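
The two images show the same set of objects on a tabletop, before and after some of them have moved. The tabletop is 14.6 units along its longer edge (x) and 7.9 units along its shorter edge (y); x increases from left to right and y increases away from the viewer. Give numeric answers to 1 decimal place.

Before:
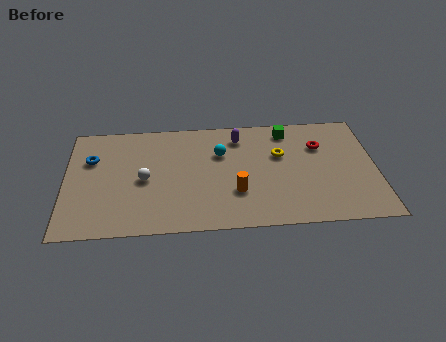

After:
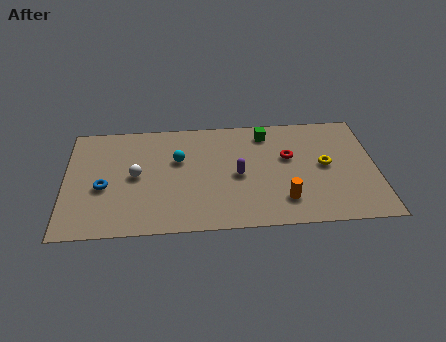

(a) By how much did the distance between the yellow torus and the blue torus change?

+1.5

The distance was about 8.9 in the first image and 10.4 in the second, so they moved 1.5 units further apart.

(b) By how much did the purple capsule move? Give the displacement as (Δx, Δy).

(-0.1, -2.7)

The purple capsule was at about (8.2, 6.4) and moved to about (8.1, 3.7).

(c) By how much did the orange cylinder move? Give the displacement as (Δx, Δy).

(2.2, -0.7)

From the two frames, the orange cylinder sits at roughly (8.0, 2.5) before and (10.2, 1.8) after.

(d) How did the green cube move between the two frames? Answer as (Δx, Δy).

(-1.0, -0.1)

From the two frames, the green cube sits at roughly (10.5, 6.7) before and (9.5, 6.6) after.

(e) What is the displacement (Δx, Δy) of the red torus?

(-1.5, -0.7)

The red torus was at about (12.0, 5.5) and moved to about (10.5, 4.8).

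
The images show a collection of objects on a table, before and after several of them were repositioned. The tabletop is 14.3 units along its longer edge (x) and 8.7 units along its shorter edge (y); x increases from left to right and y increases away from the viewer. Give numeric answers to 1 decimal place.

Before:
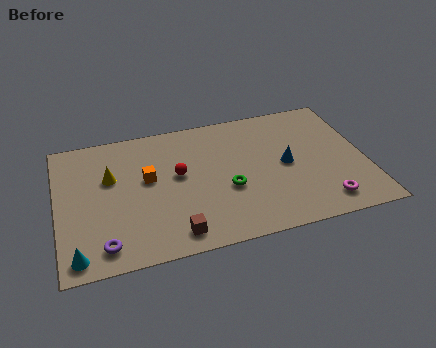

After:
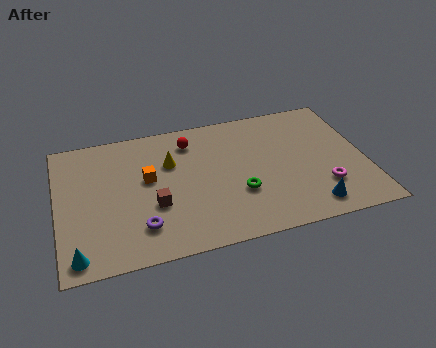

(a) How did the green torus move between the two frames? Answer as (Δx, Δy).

(0.5, -0.4)

The green torus was at about (7.8, 3.4) and moved to about (8.3, 3.0).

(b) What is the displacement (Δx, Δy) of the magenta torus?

(0.1, 1.0)

The magenta torus started near (12.1, 1.4) and ended near (12.2, 2.4).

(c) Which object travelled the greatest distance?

the blue cone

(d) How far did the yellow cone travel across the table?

2.8

From (2.5, 5.5) to (5.3, 5.8), the yellow cone covered √(2.8² + 0.3²) ≈ 2.8 units.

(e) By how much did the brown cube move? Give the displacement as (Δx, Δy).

(-0.8, 2.0)

From the two frames, the brown cube sits at roughly (5.2, 1.2) before and (4.4, 3.2) after.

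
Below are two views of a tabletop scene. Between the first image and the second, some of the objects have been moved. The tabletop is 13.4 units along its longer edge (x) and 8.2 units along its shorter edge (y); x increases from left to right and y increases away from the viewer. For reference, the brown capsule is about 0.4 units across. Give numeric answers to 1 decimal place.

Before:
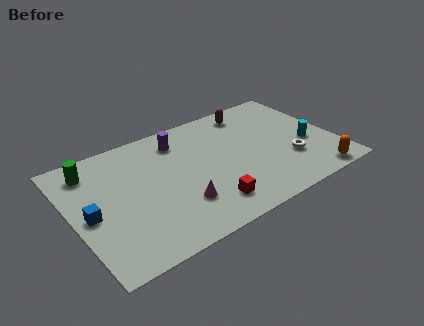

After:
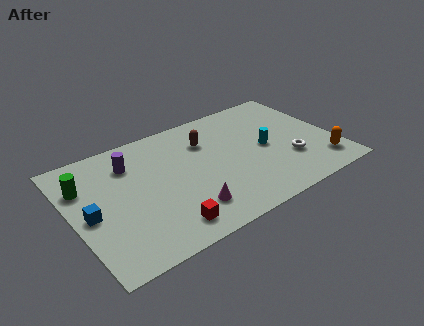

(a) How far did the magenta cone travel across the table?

0.6

The magenta cone moved from about (5.1, 2.3) to (5.4, 1.8), a distance of √(0.3² + 0.5²) ≈ 0.6.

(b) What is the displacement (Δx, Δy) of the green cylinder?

(-0.5, -0.9)

From the two frames, the green cylinder sits at roughly (1.3, 6.7) before and (0.8, 5.8) after.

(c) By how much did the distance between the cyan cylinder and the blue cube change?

-2.1

Before: roughly 11.2 units apart; after: 9.1. That's 2.1 units closer together.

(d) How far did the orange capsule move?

0.9

From (11.9, 0.8) to (12.4, 1.6), the orange capsule covered √(0.5² + 0.8²) ≈ 0.9 units.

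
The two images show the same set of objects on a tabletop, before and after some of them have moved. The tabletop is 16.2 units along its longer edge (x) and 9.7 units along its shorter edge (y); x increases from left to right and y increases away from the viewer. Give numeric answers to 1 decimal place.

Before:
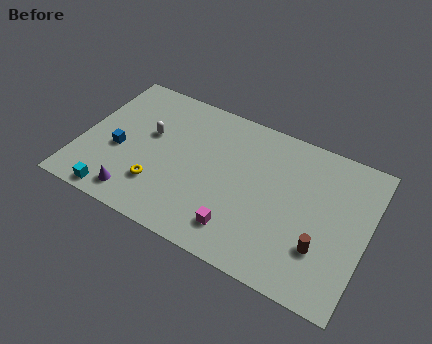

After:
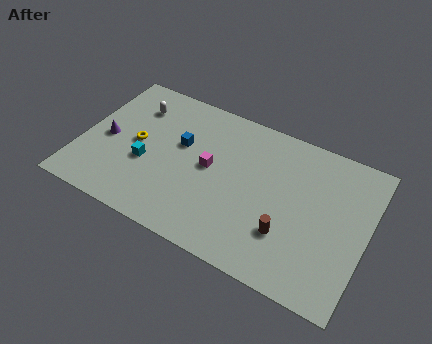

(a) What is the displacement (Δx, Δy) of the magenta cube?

(-2.1, 3.2)

From the two frames, the magenta cube sits at roughly (9.4, 1.9) before and (7.3, 5.1) after.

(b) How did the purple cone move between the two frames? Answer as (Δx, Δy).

(-2.2, 3.1)

The purple cone started near (3.6, 1.4) and ended near (1.4, 4.5).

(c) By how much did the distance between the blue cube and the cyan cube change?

-0.4

Before: roughly 3.1 units apart; after: 2.7. That's 0.4 units closer together.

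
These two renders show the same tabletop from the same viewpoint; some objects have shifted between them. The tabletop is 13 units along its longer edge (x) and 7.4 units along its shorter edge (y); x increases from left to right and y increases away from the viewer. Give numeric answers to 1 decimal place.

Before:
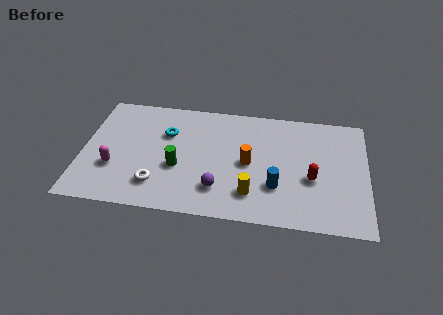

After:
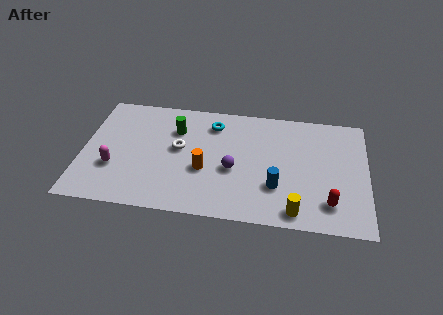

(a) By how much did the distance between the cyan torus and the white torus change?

-1.0

They were about 3.3 units apart before and 2.3 after — 1.0 units closer together.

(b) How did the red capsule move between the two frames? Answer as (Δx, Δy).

(0.8, -1.4)

From the two frames, the red capsule sits at roughly (10.5, 3.0) before and (11.3, 1.6) after.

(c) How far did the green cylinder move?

2.4

The green cylinder moved from about (4.4, 2.9) to (4.2, 5.3), a distance of √(0.2² + 2.4²) ≈ 2.4.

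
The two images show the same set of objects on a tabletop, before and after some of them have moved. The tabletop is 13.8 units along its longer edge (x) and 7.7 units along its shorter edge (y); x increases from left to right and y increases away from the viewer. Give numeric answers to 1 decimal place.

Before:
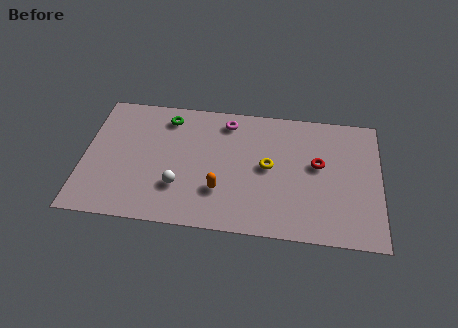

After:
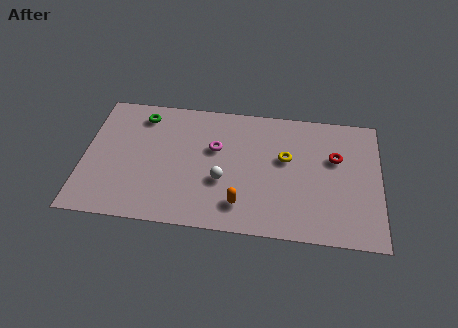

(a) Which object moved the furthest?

the white sphere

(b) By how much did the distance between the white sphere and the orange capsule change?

-0.3

They were about 1.9 units apart before and 1.6 after — 0.3 units closer together.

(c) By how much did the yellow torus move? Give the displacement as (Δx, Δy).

(0.8, 0.6)

The yellow torus was at about (8.6, 4.0) and moved to about (9.4, 4.6).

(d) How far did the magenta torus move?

1.8

From (6.6, 6.5) to (6.1, 4.8), the magenta torus covered √(0.5² + 1.7²) ≈ 1.8 units.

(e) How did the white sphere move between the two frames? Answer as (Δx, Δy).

(2.0, 0.6)

From the two frames, the white sphere sits at roughly (4.5, 2.3) before and (6.5, 2.9) after.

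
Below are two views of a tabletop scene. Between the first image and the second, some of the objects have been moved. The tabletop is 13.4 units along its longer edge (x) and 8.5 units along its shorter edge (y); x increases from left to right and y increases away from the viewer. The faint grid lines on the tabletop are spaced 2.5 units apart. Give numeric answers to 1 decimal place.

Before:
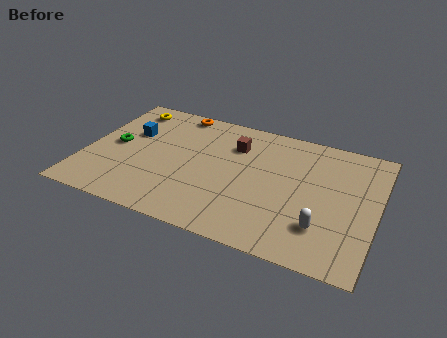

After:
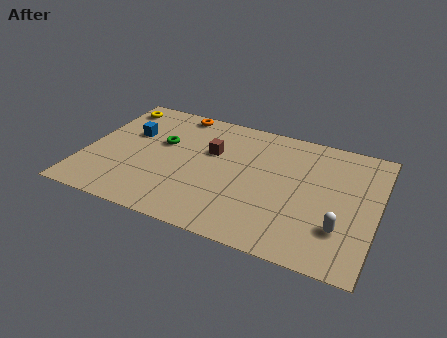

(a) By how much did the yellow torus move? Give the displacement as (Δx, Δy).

(-0.6, 0.0)

The yellow torus was at about (1.5, 7.2) and moved to about (0.9, 7.2).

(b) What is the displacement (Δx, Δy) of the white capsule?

(0.8, 0.2)

From the two frames, the white capsule sits at roughly (11.1, 2.2) before and (11.9, 2.4) after.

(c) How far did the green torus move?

2.3

The green torus was near (1.3, 4.3) before and (3.4, 5.2) after, so it travelled √(2.1² + 0.9²) ≈ 2.3 units.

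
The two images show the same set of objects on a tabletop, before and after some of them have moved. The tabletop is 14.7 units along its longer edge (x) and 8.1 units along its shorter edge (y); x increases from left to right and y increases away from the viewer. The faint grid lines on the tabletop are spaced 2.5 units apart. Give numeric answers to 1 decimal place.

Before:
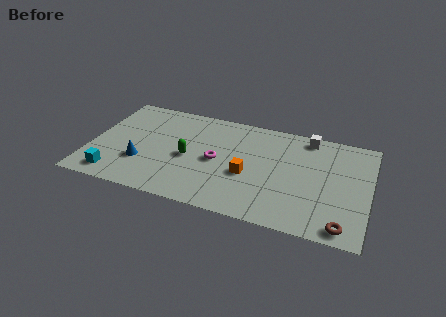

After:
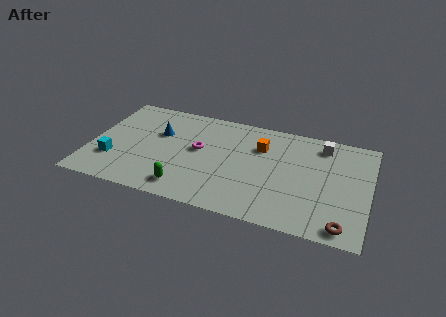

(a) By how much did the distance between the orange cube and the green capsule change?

+2.5

They were about 3.2 units apart before and 5.7 after — 2.5 units further apart.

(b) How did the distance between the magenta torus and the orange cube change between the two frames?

+1.6

Before: roughly 1.8 units apart; after: 3.4. That's 1.6 units further apart.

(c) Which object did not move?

the brown torus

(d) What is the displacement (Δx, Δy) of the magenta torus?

(-1.0, 0.6)

The magenta torus started near (6.7, 3.9) and ended near (5.7, 4.5).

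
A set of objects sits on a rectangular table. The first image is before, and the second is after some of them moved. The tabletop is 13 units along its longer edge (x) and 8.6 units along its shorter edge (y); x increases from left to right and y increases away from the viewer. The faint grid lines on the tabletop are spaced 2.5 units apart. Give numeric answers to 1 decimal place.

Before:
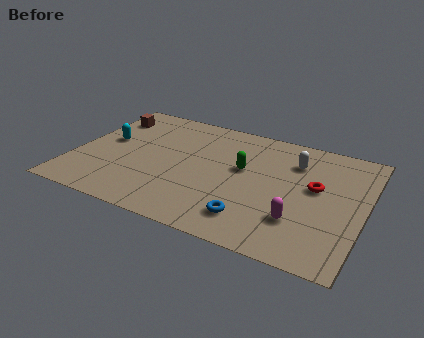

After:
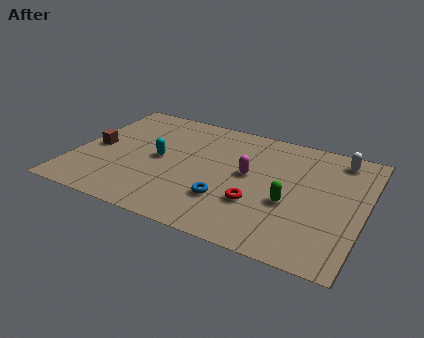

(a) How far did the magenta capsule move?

3.4

The magenta capsule moved from about (10.3, 2.4) to (7.8, 4.7), a distance of √(2.5² + 2.3²) ≈ 3.4.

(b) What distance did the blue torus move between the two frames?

1.4

The blue torus moved from about (8.3, 1.7) to (7.1, 2.5), a distance of √(1.2² + 0.8²) ≈ 1.4.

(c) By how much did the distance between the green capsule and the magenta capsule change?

-1.4

They were about 3.8 units apart before and 2.4 after — 1.4 units closer together.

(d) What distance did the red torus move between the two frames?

3.2

From (10.8, 4.9) to (8.4, 2.8), the red torus covered √(2.4² + 2.1²) ≈ 3.2 units.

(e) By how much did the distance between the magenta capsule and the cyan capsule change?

-5.3

The distance was about 9.3 in the first image and 4.0 in the second, so they moved 5.3 units closer together.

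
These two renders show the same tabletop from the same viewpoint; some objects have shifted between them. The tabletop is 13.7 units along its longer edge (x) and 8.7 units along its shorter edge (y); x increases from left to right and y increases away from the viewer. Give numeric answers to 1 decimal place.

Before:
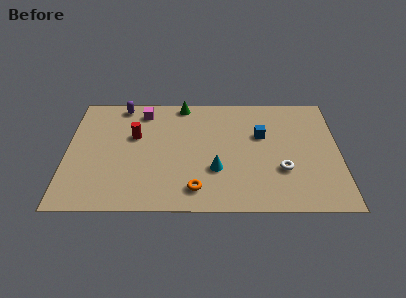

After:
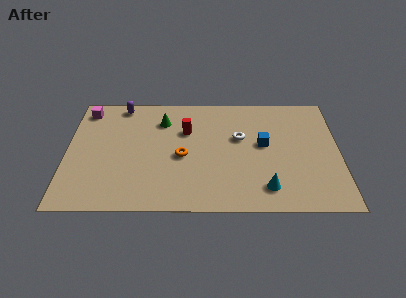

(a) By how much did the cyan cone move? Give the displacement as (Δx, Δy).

(2.5, -1.3)

The cyan cone started near (7.5, 2.9) and ended near (10.0, 1.6).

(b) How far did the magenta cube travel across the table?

2.9

From (3.8, 7.3) to (0.9, 7.4), the magenta cube covered √(2.9² + 0.1²) ≈ 2.9 units.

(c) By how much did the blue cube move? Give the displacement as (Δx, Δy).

(0.1, -0.7)

The blue cube was at about (9.8, 5.5) and moved to about (9.9, 4.8).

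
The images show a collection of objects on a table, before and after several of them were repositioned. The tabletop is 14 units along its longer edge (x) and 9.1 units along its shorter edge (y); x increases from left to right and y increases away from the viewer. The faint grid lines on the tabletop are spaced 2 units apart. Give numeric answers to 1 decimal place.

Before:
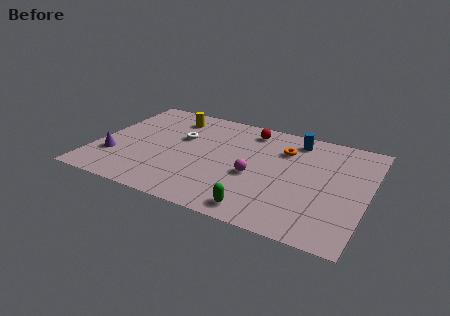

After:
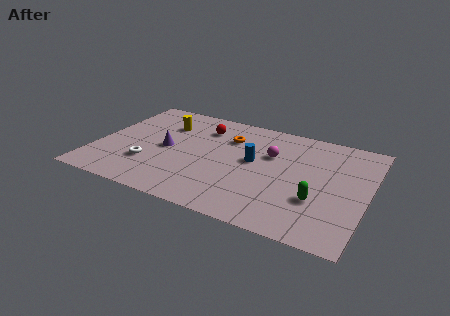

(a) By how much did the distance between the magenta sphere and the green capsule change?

+1.2

The distance was about 2.8 in the first image and 4.0 in the second, so they moved 1.2 units further apart.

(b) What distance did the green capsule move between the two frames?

3.3

The green capsule moved from about (8.9, 1.1) to (11.6, 3.0), a distance of √(2.7² + 1.9²) ≈ 3.3.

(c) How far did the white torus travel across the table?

3.3

The white torus was near (4.2, 5.7) before and (2.9, 2.7) after, so it travelled √(1.3² + 3.0²) ≈ 3.3 units.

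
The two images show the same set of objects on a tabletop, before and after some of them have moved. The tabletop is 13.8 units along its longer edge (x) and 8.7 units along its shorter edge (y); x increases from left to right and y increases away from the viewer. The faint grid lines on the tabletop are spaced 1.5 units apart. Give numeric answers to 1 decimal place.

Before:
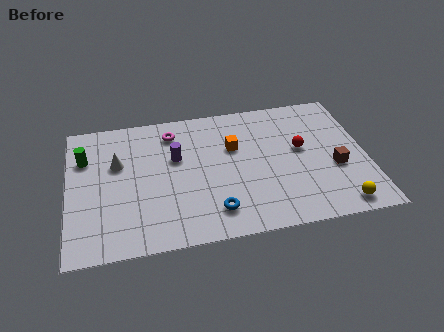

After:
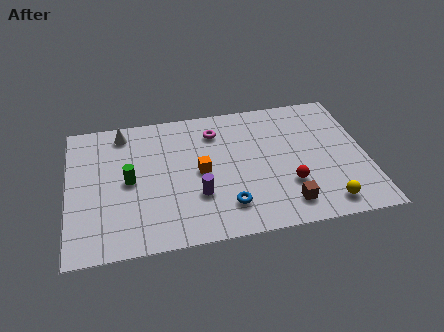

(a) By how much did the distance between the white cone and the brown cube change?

-0.8

They were about 10.2 units apart before and 9.4 after — 0.8 units closer together.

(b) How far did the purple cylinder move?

2.8

The purple cylinder was near (5.0, 5.4) before and (5.9, 2.8) after, so it travelled √(0.9² + 2.6²) ≈ 2.8 units.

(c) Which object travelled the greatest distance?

the brown cube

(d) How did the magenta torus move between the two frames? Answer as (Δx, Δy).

(2.0, -0.3)

From the two frames, the magenta torus sits at roughly (4.9, 7.1) before and (6.9, 6.8) after.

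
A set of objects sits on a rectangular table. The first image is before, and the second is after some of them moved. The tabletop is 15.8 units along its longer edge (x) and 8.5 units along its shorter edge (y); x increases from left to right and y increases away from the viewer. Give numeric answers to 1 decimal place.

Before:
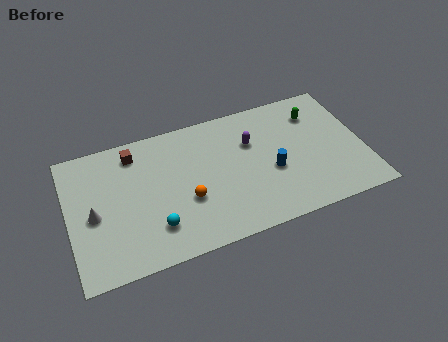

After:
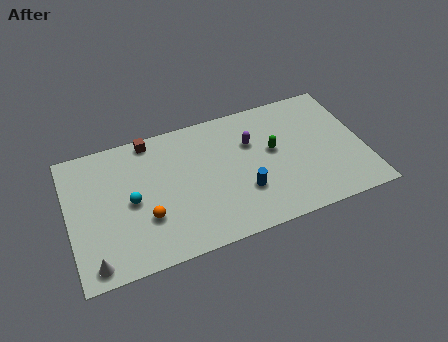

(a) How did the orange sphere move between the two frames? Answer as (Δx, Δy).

(-2.2, -0.4)

From the two frames, the orange sphere sits at roughly (6.2, 3.2) before and (4.0, 2.8) after.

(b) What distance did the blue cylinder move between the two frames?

1.8

The blue cylinder moved from about (10.8, 3.5) to (9.2, 2.7), a distance of √(1.6² + 0.8²) ≈ 1.8.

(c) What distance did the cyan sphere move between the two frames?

2.3

From (4.4, 2.1) to (3.3, 4.1), the cyan sphere covered √(1.1² + 2.0²) ≈ 2.3 units.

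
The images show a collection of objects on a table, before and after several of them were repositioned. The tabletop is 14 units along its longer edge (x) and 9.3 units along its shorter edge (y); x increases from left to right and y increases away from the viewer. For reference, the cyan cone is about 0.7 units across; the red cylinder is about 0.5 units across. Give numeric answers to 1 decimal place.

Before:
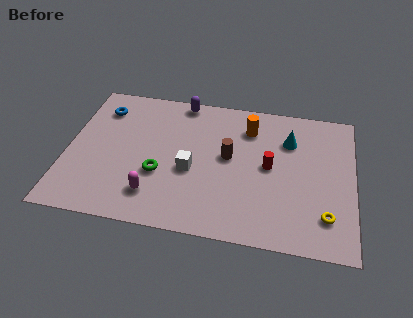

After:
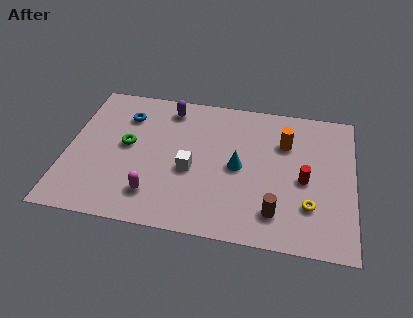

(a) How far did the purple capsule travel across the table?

0.8

The purple capsule was near (5.4, 8.5) before and (4.8, 7.9) after, so it travelled √(0.6² + 0.6²) ≈ 0.8 units.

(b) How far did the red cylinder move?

1.8

The red cylinder was near (9.9, 4.8) before and (11.6, 4.2) after, so it travelled √(1.7² + 0.6²) ≈ 1.8 units.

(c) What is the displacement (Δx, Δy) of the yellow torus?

(-0.8, 0.5)

The yellow torus started near (12.7, 2.1) and ended near (11.9, 2.6).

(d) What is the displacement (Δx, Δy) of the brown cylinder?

(2.4, -3.2)

The brown cylinder was at about (7.9, 5.1) and moved to about (10.3, 1.9).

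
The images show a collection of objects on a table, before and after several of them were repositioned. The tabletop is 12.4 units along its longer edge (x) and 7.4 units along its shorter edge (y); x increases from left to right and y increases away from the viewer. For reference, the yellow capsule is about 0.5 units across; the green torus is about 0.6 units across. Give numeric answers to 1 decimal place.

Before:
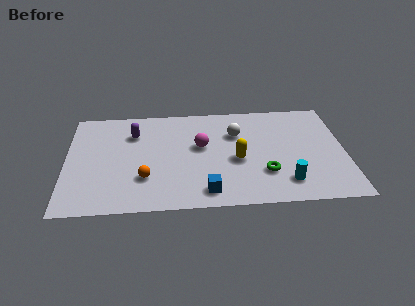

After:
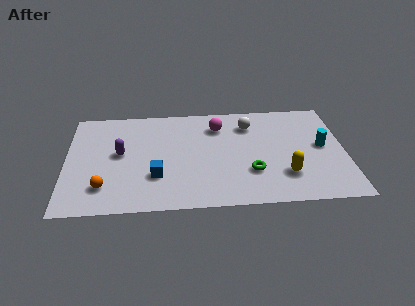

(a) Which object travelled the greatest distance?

the cyan cylinder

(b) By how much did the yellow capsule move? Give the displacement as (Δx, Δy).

(2.1, -1.2)

From the two frames, the yellow capsule sits at roughly (7.6, 3.2) before and (9.7, 2.0) after.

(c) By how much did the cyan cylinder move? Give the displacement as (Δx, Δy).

(1.7, 2.4)

The cyan cylinder started near (9.7, 1.5) and ended near (11.4, 3.9).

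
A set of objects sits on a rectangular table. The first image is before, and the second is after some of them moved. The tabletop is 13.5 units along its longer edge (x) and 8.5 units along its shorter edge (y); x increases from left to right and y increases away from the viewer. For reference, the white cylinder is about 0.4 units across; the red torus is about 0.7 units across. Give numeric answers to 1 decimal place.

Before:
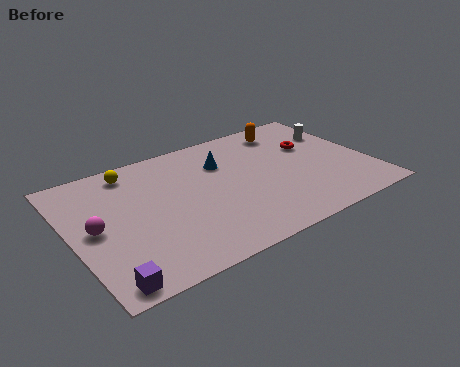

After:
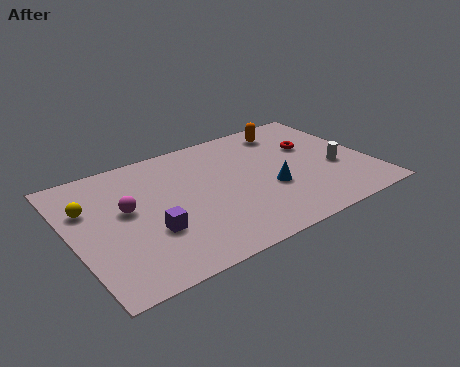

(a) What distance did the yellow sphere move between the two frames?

2.7

The yellow sphere was near (3.1, 7.3) before and (0.9, 5.7) after, so it travelled √(2.2² + 1.6²) ≈ 2.7 units.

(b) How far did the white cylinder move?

2.7

The white cylinder was near (12.5, 5.9) before and (11.9, 3.3) after, so it travelled √(0.6² + 2.6²) ≈ 2.7 units.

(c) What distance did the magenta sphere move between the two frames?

1.6

The magenta sphere was near (1.0, 4.2) before and (2.5, 4.8) after, so it travelled √(1.5² + 0.6²) ≈ 1.6 units.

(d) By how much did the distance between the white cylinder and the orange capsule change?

+1.7

The distance was about 2.4 in the first image and 4.1 in the second, so they moved 1.7 units further apart.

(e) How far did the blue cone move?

3.3

The blue cone was near (7.1, 6.0) before and (8.8, 3.2) after, so it travelled √(1.7² + 2.8²) ≈ 3.3 units.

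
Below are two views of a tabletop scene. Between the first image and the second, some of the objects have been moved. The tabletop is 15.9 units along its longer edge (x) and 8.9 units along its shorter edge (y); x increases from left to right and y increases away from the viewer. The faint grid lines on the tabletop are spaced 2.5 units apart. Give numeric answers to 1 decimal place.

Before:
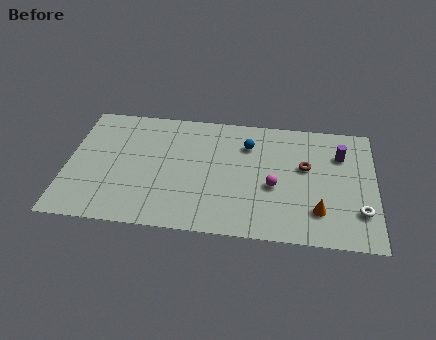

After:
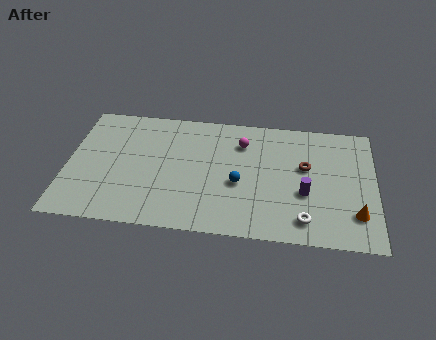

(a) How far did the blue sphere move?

2.9

The blue sphere was near (9.3, 6.6) before and (8.9, 3.7) after, so it travelled √(0.4² + 2.9²) ≈ 2.9 units.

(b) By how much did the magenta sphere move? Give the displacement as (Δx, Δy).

(-1.7, 3.0)

From the two frames, the magenta sphere sits at roughly (10.7, 3.7) before and (9.0, 6.7) after.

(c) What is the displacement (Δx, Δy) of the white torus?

(-2.8, -0.9)

From the two frames, the white torus sits at roughly (15.1, 2.4) before and (12.3, 1.5) after.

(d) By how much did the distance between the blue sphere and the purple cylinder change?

-1.4

The distance was about 4.8 in the first image and 3.4 in the second, so they moved 1.4 units closer together.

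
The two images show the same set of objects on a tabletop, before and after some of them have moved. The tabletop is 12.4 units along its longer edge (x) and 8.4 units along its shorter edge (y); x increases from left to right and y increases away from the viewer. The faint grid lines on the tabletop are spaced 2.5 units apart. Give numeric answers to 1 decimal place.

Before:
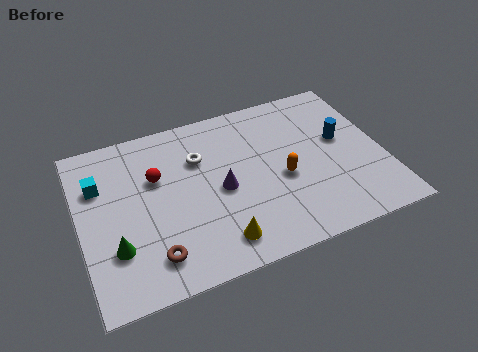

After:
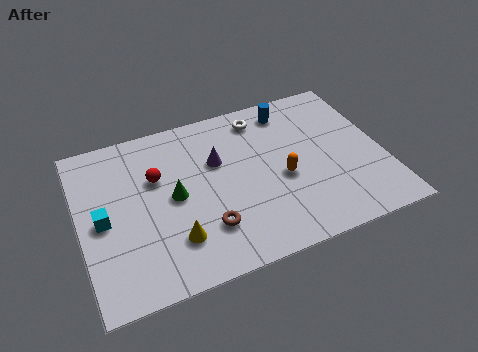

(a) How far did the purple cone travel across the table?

1.5

From (5.7, 3.9) to (5.7, 5.4), the purple cone covered √(0.0² + 1.5²) ≈ 1.5 units.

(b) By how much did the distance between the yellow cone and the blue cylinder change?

+0.8

The distance was about 6.5 in the first image and 7.3 in the second, so they moved 0.8 units further apart.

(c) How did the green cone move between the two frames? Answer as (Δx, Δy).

(2.5, 1.7)

From the two frames, the green cone sits at roughly (1.3, 2.5) before and (3.8, 4.2) after.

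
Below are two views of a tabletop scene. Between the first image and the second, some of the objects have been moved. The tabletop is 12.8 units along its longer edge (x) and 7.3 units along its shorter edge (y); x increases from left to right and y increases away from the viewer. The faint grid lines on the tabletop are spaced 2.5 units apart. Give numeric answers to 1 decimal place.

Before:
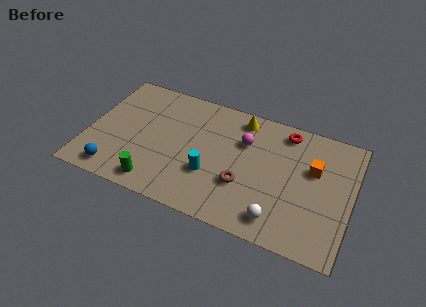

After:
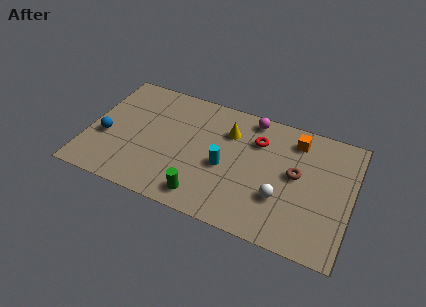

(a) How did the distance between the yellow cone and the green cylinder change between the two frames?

-2.1

Before: roughly 6.4 units apart; after: 4.3. That's 2.1 units closer together.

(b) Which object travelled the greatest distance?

the brown torus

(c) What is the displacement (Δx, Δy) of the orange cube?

(-1.0, 1.4)

From the two frames, the orange cube sits at roughly (10.9, 4.6) before and (9.9, 6.0) after.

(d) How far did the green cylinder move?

2.3

The green cylinder moved from about (3.6, 1.0) to (5.9, 1.1), a distance of √(2.3² + 0.1²) ≈ 2.3.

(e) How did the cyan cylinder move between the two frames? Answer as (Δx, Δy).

(0.6, 0.7)

The cyan cylinder started near (6.1, 2.5) and ended near (6.7, 3.2).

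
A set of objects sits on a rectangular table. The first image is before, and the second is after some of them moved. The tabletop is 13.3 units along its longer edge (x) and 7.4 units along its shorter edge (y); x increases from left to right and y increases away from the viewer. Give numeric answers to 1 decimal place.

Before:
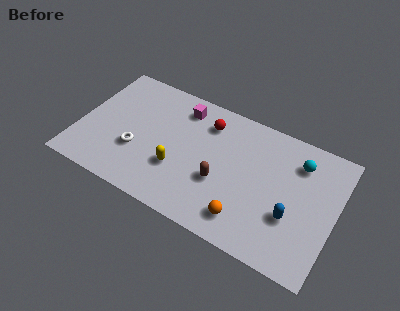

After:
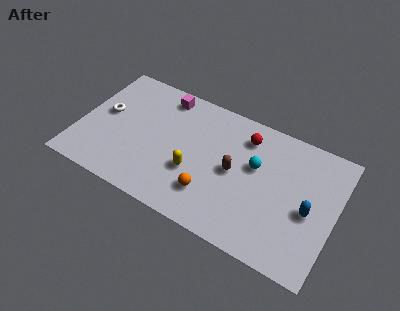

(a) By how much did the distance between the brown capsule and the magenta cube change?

+0.8

The distance was about 4.1 in the first image and 4.9 in the second, so they moved 0.8 units further apart.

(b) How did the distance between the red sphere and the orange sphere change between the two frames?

-0.9

The distance was about 5.1 in the first image and 4.2 in the second, so they moved 0.9 units closer together.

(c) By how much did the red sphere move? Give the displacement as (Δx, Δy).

(2.0, 0.1)

From the two frames, the red sphere sits at roughly (6.4, 5.8) before and (8.4, 5.9) after.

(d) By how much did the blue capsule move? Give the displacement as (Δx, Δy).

(0.8, 0.7)

The blue capsule was at about (11.2, 2.6) and moved to about (12.0, 3.3).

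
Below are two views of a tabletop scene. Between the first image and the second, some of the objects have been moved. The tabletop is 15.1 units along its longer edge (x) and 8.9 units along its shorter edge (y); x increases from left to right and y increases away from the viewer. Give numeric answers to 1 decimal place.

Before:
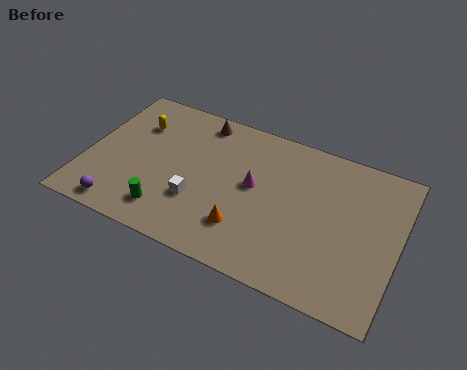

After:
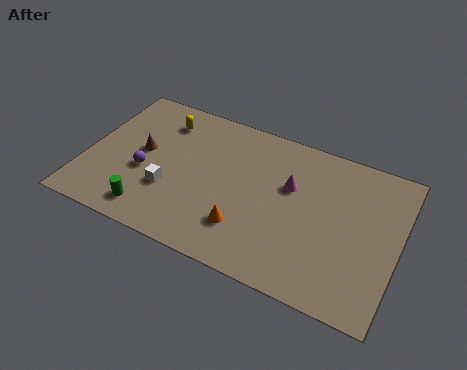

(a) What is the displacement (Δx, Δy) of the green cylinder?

(-0.8, -0.3)

From the two frames, the green cylinder sits at roughly (4.3, 1.7) before and (3.5, 1.4) after.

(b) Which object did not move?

the orange cone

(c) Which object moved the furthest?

the brown cone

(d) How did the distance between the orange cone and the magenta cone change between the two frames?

+1.2

Before: roughly 2.6 units apart; after: 3.8. That's 1.2 units further apart.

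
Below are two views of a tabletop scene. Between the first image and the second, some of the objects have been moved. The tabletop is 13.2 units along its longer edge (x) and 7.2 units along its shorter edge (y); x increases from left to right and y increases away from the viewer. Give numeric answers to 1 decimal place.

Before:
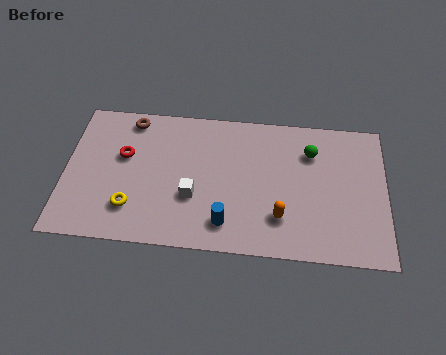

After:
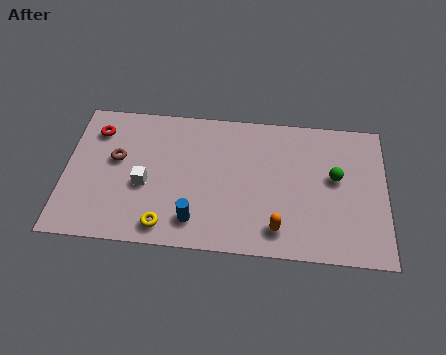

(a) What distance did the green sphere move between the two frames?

1.6

From (10.1, 5.3) to (11.1, 4.1), the green sphere covered √(1.0² + 1.2²) ≈ 1.6 units.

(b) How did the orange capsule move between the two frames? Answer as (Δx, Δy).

(-0.1, -0.6)

The orange capsule was at about (8.9, 1.9) and moved to about (8.8, 1.3).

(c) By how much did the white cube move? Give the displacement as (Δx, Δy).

(-2.0, 0.4)

The white cube started near (5.3, 2.6) and ended near (3.3, 3.0).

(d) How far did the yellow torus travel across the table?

1.6

From (2.8, 1.8) to (4.2, 1.0), the yellow torus covered √(1.4² + 0.8²) ≈ 1.6 units.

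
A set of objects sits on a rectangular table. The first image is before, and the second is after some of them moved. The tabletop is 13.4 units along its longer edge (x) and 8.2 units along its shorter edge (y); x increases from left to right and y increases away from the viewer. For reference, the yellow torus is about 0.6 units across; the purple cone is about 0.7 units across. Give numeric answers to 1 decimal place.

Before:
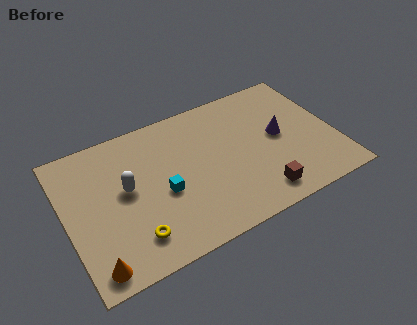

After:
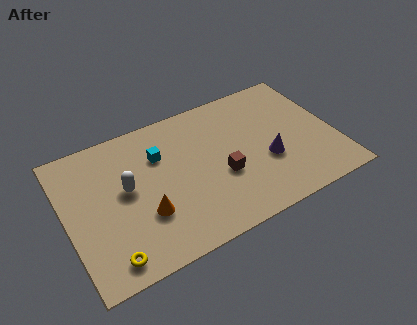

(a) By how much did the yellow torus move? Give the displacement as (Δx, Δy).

(-1.3, -0.6)

The yellow torus started near (3.0, 1.7) and ended near (1.7, 1.1).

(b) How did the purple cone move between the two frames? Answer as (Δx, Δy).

(-0.8, -1.2)

The purple cone started near (10.7, 4.3) and ended near (9.9, 3.1).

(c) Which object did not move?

the white capsule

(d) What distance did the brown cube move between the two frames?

2.5

From (9.2, 1.3) to (7.6, 3.2), the brown cube covered √(1.6² + 1.9²) ≈ 2.5 units.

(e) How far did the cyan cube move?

2.2

From (4.7, 3.5) to (4.8, 5.7), the cyan cube covered √(0.1² + 2.2²) ≈ 2.2 units.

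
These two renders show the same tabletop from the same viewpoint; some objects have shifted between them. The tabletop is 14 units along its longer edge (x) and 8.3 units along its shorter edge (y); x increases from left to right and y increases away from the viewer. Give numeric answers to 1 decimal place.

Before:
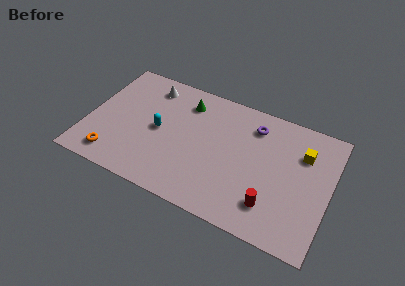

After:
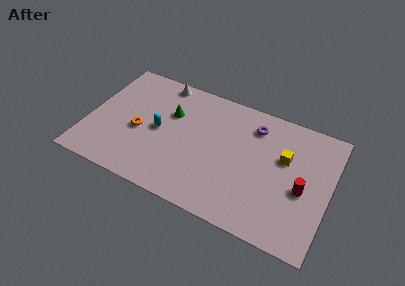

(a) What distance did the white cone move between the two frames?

0.8

The white cone moved from about (3.2, 6.9) to (3.8, 7.5), a distance of √(0.6² + 0.6²) ≈ 0.8.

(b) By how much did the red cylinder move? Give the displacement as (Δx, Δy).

(1.6, 1.7)

The red cylinder started near (10.9, 1.9) and ended near (12.5, 3.6).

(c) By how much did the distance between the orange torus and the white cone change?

-1.8

Before: roughly 5.8 units apart; after: 4.0. That's 1.8 units closer together.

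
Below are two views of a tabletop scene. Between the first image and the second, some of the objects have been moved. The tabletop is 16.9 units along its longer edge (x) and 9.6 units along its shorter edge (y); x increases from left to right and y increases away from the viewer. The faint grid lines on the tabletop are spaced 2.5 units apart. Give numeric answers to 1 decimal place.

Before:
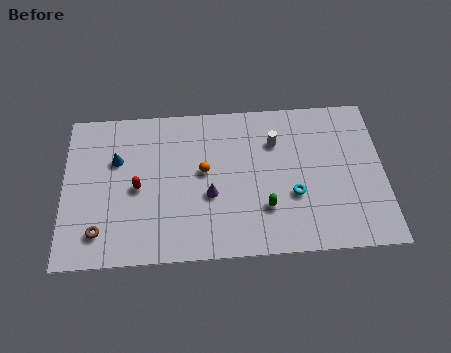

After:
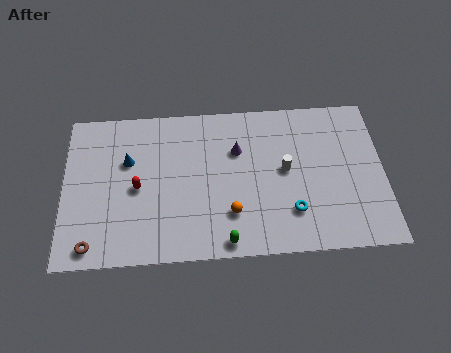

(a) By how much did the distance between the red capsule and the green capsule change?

-1.1

They were about 6.9 units apart before and 5.8 after — 1.1 units closer together.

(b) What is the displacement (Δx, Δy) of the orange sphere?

(1.4, -2.7)

From the two frames, the orange sphere sits at roughly (7.4, 5.3) before and (8.8, 2.6) after.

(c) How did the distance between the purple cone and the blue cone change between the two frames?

+0.3

Before: roughly 5.5 units apart; after: 5.8. That's 0.3 units further apart.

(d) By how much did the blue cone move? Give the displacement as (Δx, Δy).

(0.6, -0.1)

The blue cone started near (2.8, 6.3) and ended near (3.4, 6.2).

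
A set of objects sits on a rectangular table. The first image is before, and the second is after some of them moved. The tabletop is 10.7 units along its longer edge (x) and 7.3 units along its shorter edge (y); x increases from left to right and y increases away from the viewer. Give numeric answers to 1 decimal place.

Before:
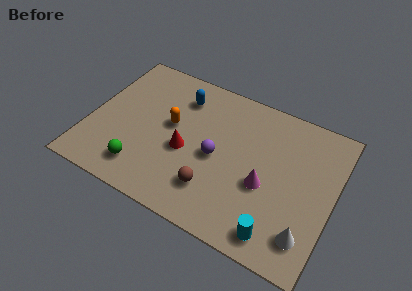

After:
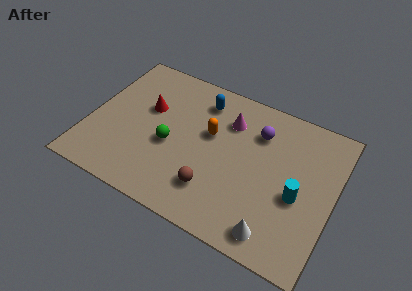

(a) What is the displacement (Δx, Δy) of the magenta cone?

(-1.9, 2.4)

From the two frames, the magenta cone sits at roughly (7.8, 3.0) before and (5.9, 5.4) after.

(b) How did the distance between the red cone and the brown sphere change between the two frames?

+2.4

They were about 1.9 units apart before and 4.3 after — 2.4 units further apart.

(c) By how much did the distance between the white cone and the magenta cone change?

+2.6

The distance was about 2.5 in the first image and 5.1 in the second, so they moved 2.6 units further apart.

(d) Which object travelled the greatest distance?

the magenta cone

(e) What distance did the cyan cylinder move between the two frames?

2.2

The cyan cylinder was near (8.6, 1.0) before and (9.2, 3.1) after, so it travelled √(0.6² + 2.1²) ≈ 2.2 units.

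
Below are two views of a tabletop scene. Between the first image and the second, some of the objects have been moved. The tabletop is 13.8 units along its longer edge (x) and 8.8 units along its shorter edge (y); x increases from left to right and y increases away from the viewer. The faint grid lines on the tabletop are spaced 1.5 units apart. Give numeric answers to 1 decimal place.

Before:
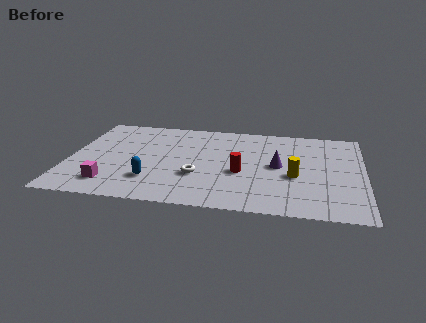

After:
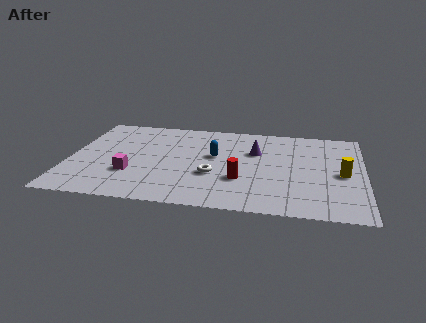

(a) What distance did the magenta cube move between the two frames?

1.4

From (2.1, 1.7) to (3.0, 2.8), the magenta cube covered √(0.9² + 1.1²) ≈ 1.4 units.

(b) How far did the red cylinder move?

0.7

From (8.1, 3.6) to (8.1, 2.9), the red cylinder covered √(0.0² + 0.7²) ≈ 0.7 units.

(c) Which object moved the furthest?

the blue capsule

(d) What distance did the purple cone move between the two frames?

1.7

The purple cone moved from about (9.8, 4.5) to (8.7, 5.8), a distance of √(1.1² + 1.3²) ≈ 1.7.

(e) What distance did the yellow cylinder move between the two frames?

2.3

The yellow cylinder moved from about (10.6, 3.6) to (12.8, 4.1), a distance of √(2.2² + 0.5²) ≈ 2.3.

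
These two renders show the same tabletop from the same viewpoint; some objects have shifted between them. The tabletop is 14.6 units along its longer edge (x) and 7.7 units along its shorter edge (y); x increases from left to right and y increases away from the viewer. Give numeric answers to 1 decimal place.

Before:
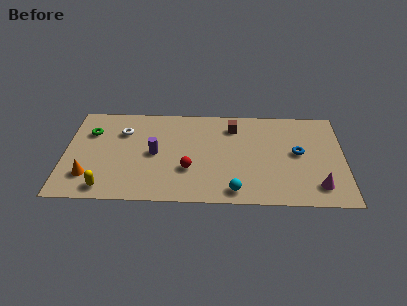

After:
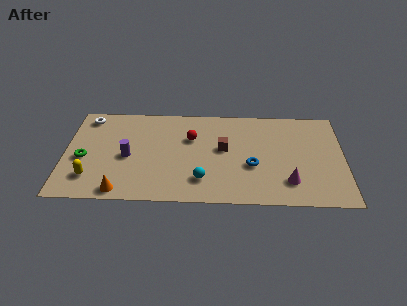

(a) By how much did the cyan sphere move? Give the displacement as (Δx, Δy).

(-1.7, 0.8)

The cyan sphere started near (8.9, 1.0) and ended near (7.2, 1.8).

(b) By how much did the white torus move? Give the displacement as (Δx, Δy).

(-1.9, 1.1)

The white torus started near (3.0, 5.5) and ended near (1.1, 6.6).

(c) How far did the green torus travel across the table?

2.1

The green torus moved from about (1.3, 5.4) to (1.0, 3.3), a distance of √(0.3² + 2.1²) ≈ 2.1.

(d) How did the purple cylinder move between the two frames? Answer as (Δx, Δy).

(-1.4, -0.3)

The purple cylinder was at about (4.7, 3.8) and moved to about (3.3, 3.5).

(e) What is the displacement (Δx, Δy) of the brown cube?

(-0.5, -1.8)

From the two frames, the brown cube sits at roughly (8.8, 6.1) before and (8.3, 4.3) after.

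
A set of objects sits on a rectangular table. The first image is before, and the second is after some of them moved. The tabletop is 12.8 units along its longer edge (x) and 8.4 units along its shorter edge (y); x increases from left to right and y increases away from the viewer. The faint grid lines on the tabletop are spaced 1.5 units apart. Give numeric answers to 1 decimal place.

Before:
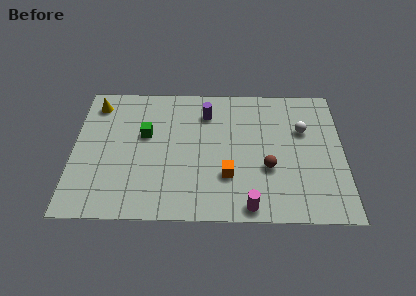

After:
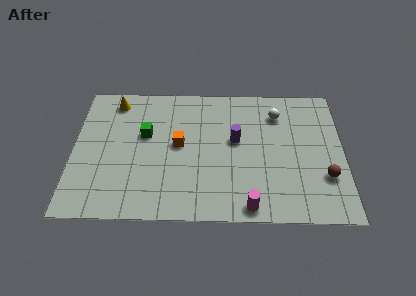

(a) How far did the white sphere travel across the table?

1.6

The white sphere was near (10.9, 5.5) before and (9.7, 6.5) after, so it travelled √(1.2² + 1.0²) ≈ 1.6 units.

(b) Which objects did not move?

the green cube and the magenta cylinder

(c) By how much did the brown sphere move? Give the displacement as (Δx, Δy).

(2.7, -0.5)

From the two frames, the brown sphere sits at roughly (9.2, 3.1) before and (11.9, 2.6) after.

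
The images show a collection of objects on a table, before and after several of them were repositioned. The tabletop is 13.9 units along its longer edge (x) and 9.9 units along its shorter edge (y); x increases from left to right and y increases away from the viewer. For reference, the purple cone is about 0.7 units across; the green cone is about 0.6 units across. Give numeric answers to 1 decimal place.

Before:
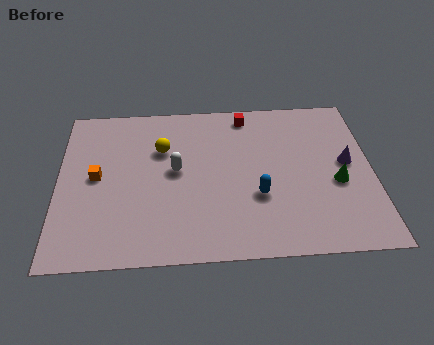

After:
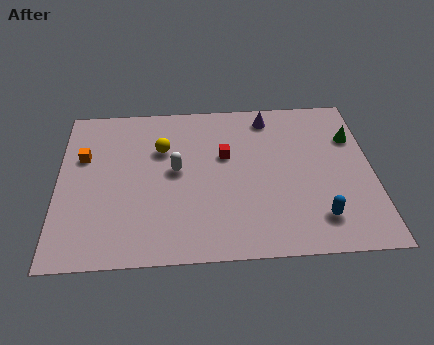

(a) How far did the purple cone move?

4.7

The purple cone moved from about (12.8, 5.3) to (9.4, 8.5), a distance of √(3.4² + 3.2²) ≈ 4.7.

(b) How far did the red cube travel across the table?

2.8

From (8.4, 8.7) to (7.4, 6.1), the red cube covered √(1.0² + 2.6²) ≈ 2.8 units.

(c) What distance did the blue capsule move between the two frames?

3.0

The blue capsule was near (8.8, 3.5) before and (11.4, 2.0) after, so it travelled √(2.6² + 1.5²) ≈ 3.0 units.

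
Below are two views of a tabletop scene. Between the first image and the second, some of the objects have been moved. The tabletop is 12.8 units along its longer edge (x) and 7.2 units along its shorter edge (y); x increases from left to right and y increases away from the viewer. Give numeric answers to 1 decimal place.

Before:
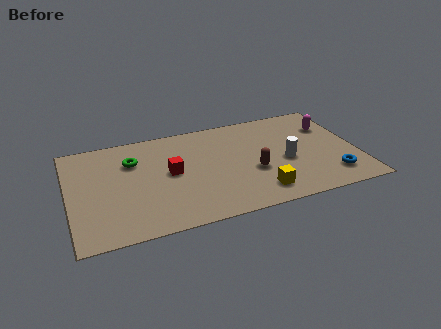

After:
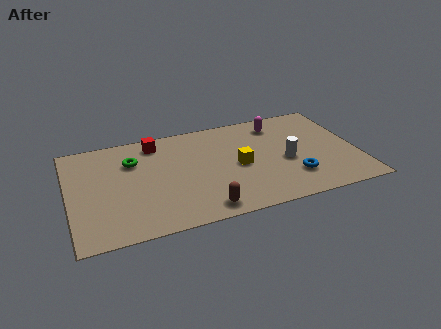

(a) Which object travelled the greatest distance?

the brown capsule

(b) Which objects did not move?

the white cylinder and the green torus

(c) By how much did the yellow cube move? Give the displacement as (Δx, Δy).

(-0.7, 2.1)

From the two frames, the yellow cube sits at roughly (8.2, 1.3) before and (7.5, 3.4) after.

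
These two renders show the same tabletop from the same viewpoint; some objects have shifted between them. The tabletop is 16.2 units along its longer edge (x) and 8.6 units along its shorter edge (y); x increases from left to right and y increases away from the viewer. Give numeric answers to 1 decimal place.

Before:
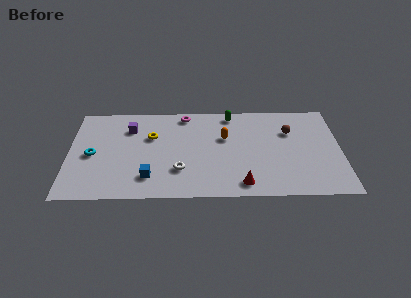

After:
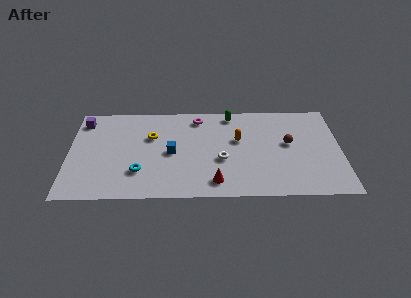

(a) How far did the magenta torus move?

0.9

The magenta torus was near (6.9, 7.6) before and (7.7, 7.3) after, so it travelled √(0.8² + 0.3²) ≈ 0.9 units.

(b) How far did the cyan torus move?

3.2

The cyan torus moved from about (1.4, 4.0) to (4.2, 2.4), a distance of √(2.8² + 1.6²) ≈ 3.2.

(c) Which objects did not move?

the green capsule and the yellow torus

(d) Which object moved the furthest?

the cyan torus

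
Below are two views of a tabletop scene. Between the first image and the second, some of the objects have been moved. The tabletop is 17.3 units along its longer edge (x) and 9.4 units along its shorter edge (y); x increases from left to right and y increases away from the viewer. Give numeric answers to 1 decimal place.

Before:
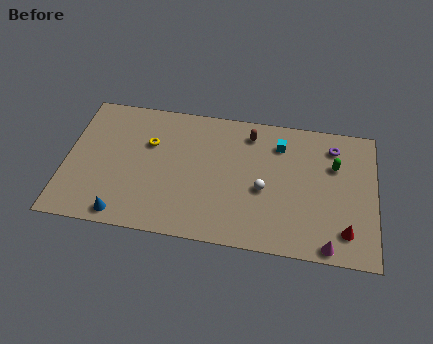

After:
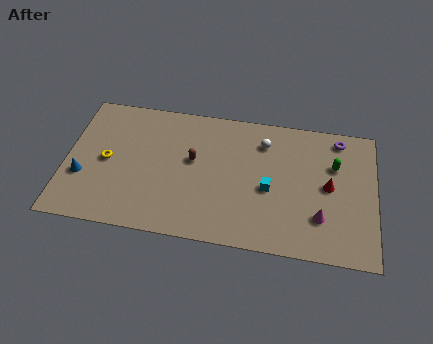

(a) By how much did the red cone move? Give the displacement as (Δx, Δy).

(-1.0, 2.9)

The red cone started near (15.7, 1.9) and ended near (14.7, 4.8).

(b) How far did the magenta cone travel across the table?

1.9

The magenta cone moved from about (14.8, 0.8) to (14.3, 2.6), a distance of √(0.5² + 1.8²) ≈ 1.9.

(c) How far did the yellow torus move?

2.8

From (4.6, 6.2) to (2.3, 4.6), the yellow torus covered √(2.3² + 1.6²) ≈ 2.8 units.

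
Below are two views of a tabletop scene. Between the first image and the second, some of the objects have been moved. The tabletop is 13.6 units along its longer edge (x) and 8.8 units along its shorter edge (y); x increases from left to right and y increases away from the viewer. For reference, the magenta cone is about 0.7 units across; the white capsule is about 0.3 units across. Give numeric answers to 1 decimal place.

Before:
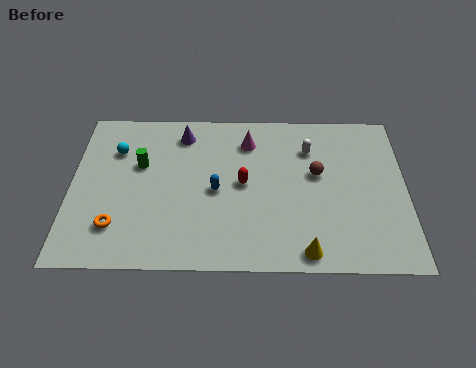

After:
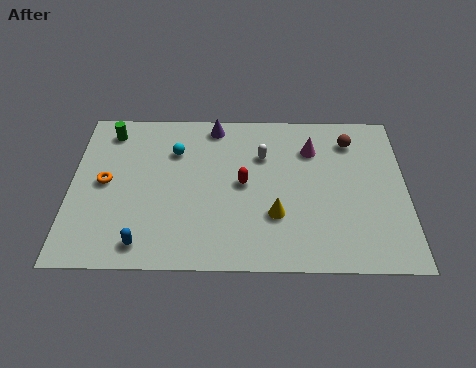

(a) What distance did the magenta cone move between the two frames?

2.6

The magenta cone moved from about (7.2, 6.9) to (9.8, 6.5), a distance of √(2.6² + 0.4²) ≈ 2.6.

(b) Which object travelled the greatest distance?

the blue capsule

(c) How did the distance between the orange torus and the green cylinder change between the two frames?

-0.6

Before: roughly 3.5 units apart; after: 2.9. That's 0.6 units closer together.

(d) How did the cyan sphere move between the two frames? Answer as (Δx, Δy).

(2.4, 0.0)

From the two frames, the cyan sphere sits at roughly (1.8, 6.3) before and (4.2, 6.3) after.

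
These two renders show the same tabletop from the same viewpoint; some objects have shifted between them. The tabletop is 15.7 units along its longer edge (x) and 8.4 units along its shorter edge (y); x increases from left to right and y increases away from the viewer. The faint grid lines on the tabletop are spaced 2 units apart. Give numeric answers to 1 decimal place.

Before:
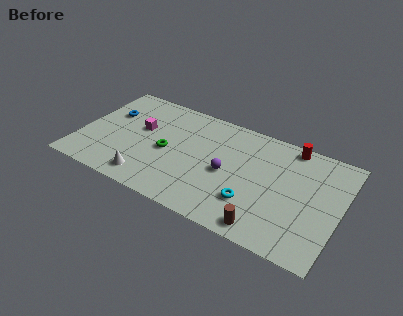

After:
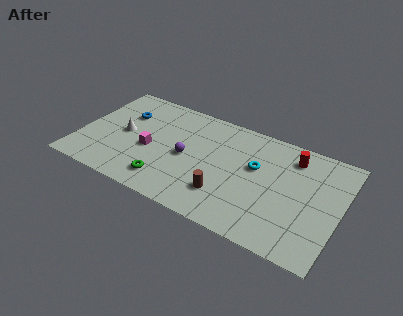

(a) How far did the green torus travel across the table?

2.3

From (5.3, 3.9) to (5.6, 1.6), the green torus covered √(0.3² + 2.3²) ≈ 2.3 units.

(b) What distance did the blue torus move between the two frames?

0.9

From (1.5, 5.5) to (2.4, 5.8), the blue torus covered √(0.9² + 0.3²) ≈ 0.9 units.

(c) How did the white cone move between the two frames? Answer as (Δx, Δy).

(-1.9, 2.9)

From the two frames, the white cone sits at roughly (4.5, 1.3) before and (2.6, 4.2) after.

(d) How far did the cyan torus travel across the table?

2.7

From (10.7, 2.4) to (10.6, 5.1), the cyan torus covered √(0.1² + 2.7²) ≈ 2.7 units.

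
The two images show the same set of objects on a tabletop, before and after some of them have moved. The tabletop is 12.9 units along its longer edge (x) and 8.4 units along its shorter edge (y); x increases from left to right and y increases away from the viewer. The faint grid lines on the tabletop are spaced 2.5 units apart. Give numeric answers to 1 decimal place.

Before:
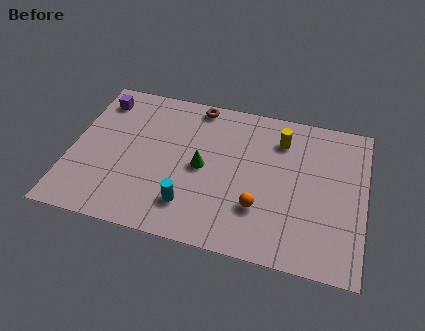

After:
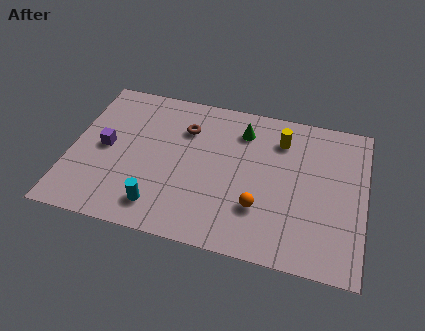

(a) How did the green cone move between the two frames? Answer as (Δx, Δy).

(1.6, 2.5)

From the two frames, the green cone sits at roughly (5.8, 4.1) before and (7.4, 6.6) after.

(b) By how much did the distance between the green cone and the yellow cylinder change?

-2.4

They were about 4.1 units apart before and 1.7 after — 2.4 units closer together.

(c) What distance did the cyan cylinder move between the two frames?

1.4

The cyan cylinder moved from about (5.4, 1.9) to (4.1, 1.5), a distance of √(1.3² + 0.4²) ≈ 1.4.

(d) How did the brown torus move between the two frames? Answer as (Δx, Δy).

(-0.4, -1.5)

The brown torus started near (5.3, 7.6) and ended near (4.9, 6.1).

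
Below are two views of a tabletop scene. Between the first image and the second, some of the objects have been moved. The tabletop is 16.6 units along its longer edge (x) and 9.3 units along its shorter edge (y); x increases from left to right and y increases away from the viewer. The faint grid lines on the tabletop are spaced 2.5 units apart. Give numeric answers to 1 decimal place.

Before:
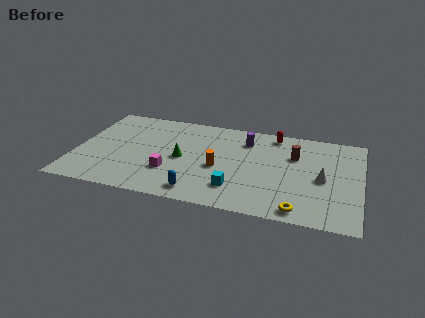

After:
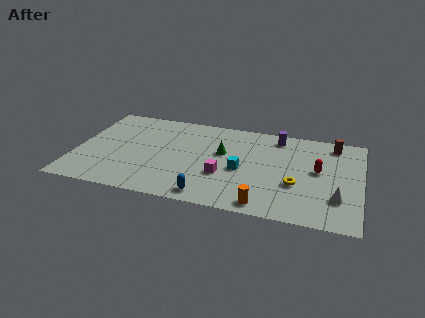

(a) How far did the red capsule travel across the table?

4.1

The red capsule moved from about (11.4, 8.2) to (14.1, 5.1), a distance of √(2.7² + 3.1²) ≈ 4.1.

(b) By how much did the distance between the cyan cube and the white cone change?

+0.5

Before: roughly 5.3 units apart; after: 5.8. That's 0.5 units further apart.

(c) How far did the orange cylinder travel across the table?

4.1

From (8.4, 4.0) to (11.2, 1.0), the orange cylinder covered √(2.8² + 3.0²) ≈ 4.1 units.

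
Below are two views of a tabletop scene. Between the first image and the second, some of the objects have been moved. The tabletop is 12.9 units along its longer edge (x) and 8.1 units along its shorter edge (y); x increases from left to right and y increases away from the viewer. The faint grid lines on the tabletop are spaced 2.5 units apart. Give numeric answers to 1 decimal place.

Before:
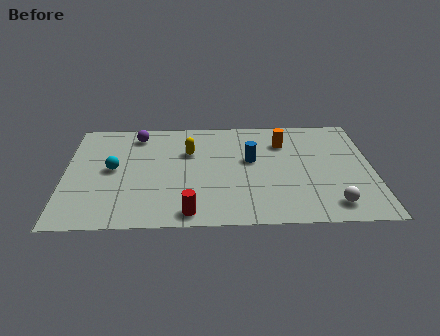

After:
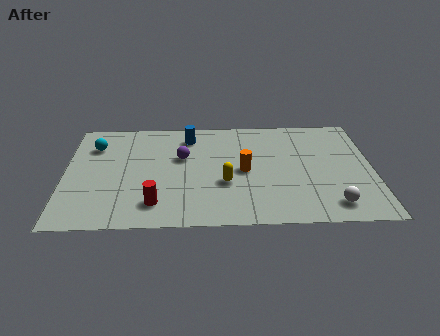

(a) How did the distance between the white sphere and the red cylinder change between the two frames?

+1.4

The distance was about 5.9 in the first image and 7.3 in the second, so they moved 1.4 units further apart.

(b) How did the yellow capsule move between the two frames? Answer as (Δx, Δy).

(1.5, -2.4)

The yellow capsule started near (5.2, 5.4) and ended near (6.7, 3.0).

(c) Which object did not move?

the white sphere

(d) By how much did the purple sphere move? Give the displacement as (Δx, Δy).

(1.9, -1.8)

The purple sphere was at about (3.0, 6.8) and moved to about (4.9, 5.0).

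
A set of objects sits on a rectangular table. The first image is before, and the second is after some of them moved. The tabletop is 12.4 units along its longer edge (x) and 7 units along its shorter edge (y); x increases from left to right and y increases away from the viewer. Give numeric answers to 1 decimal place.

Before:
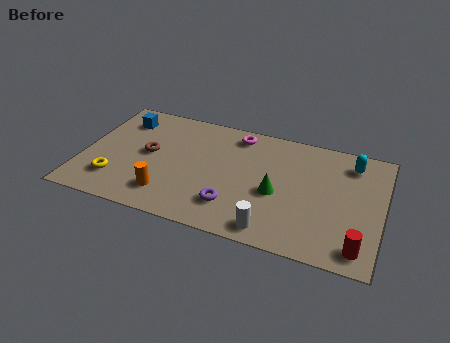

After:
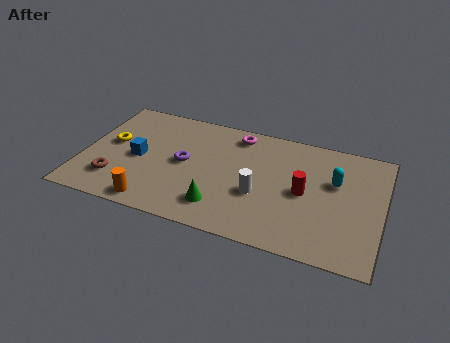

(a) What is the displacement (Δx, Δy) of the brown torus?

(-1.2, -2.0)

The brown torus started near (2.7, 3.7) and ended near (1.5, 1.7).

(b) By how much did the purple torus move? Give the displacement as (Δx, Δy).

(-2.2, 1.9)

From the two frames, the purple torus sits at roughly (6.4, 1.7) before and (4.2, 3.6) after.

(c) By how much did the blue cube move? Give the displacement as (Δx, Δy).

(0.9, -2.2)

The blue cube started near (1.4, 5.5) and ended near (2.3, 3.3).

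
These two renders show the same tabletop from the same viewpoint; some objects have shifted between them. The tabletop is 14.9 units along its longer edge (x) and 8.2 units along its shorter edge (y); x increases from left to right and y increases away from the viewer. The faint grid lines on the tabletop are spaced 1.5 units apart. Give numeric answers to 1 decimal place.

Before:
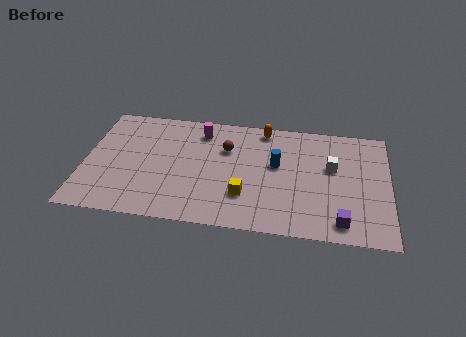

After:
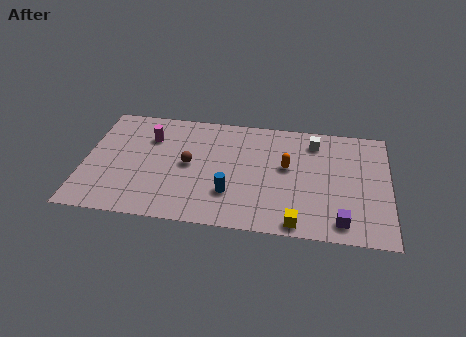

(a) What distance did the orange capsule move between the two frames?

2.9

The orange capsule was near (8.7, 7.3) before and (9.9, 4.7) after, so it travelled √(1.2² + 2.6²) ≈ 2.9 units.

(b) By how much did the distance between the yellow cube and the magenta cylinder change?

+4.1

The distance was about 4.9 in the first image and 9.0 in the second, so they moved 4.1 units further apart.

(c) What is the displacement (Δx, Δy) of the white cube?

(-0.9, 1.7)

From the two frames, the white cube sits at roughly (12.1, 5.0) before and (11.2, 6.7) after.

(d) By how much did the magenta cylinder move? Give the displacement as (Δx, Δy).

(-2.5, -0.8)

The magenta cylinder started near (5.6, 6.7) and ended near (3.1, 5.9).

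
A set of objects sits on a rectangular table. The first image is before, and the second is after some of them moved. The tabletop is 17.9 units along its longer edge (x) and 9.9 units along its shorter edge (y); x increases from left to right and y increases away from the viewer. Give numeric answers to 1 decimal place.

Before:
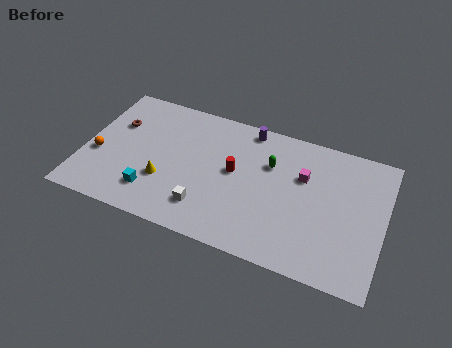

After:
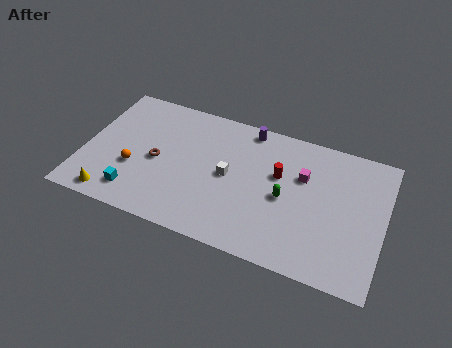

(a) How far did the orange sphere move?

2.2

The orange sphere moved from about (0.9, 3.9) to (3.1, 3.6), a distance of √(2.2² + 0.3²) ≈ 2.2.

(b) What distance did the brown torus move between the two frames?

3.4

The brown torus moved from about (1.7, 6.6) to (4.4, 4.6), a distance of √(2.7² + 2.0²) ≈ 3.4.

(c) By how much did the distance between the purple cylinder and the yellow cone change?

+3.6

Before: roughly 7.2 units apart; after: 10.8. That's 3.6 units further apart.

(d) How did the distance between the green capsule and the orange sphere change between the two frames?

-1.4

They were about 10.5 units apart before and 9.1 after — 1.4 units closer together.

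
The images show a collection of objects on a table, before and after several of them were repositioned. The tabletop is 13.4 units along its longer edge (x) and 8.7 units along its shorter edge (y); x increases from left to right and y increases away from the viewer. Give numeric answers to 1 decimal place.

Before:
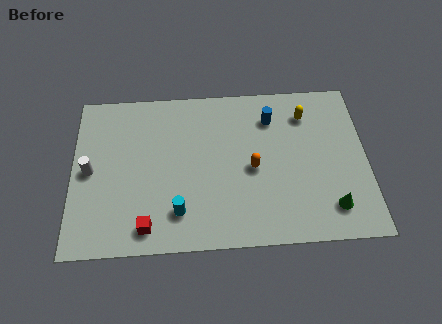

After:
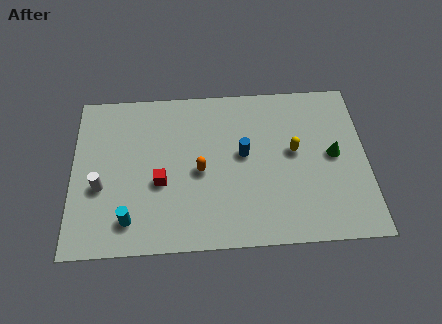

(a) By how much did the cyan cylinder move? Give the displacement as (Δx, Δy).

(-2.2, -0.3)

The cyan cylinder was at about (4.8, 1.9) and moved to about (2.6, 1.6).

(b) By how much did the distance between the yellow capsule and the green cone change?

-3.4

Before: roughly 5.2 units apart; after: 1.8. That's 3.4 units closer together.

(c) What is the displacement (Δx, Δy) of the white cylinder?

(0.5, -0.9)

From the two frames, the white cylinder sits at roughly (0.8, 4.3) before and (1.3, 3.4) after.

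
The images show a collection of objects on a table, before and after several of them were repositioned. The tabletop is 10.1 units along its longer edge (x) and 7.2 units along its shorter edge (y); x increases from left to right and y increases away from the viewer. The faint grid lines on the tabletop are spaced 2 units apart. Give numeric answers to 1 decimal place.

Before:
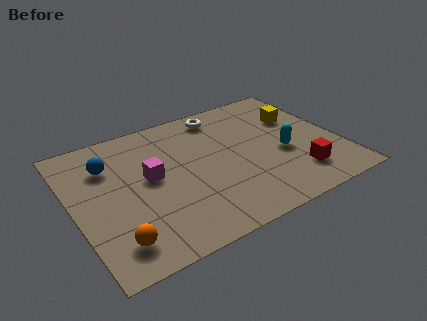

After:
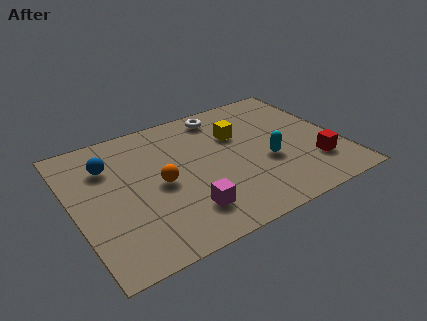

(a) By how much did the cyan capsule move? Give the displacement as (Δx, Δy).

(-0.7, -0.2)

The cyan capsule started near (7.9, 3.0) and ended near (7.2, 2.8).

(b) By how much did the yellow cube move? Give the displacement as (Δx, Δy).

(-2.4, 0.0)

From the two frames, the yellow cube sits at roughly (8.8, 4.8) before and (6.4, 4.8) after.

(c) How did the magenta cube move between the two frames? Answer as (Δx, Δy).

(1.0, -2.3)

The magenta cube started near (2.9, 3.9) and ended near (3.9, 1.6).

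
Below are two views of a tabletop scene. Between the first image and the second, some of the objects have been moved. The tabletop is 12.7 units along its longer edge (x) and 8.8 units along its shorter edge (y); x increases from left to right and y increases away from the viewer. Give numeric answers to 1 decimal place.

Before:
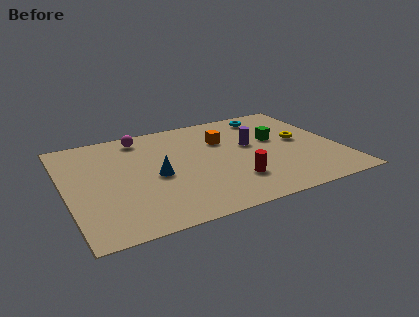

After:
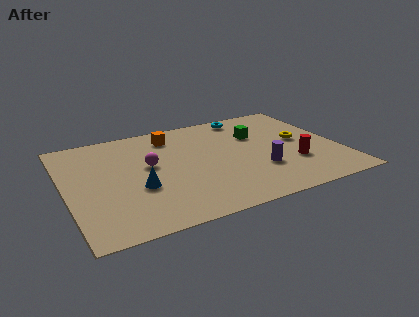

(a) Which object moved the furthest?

the red cylinder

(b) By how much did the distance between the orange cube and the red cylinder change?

+3.1

They were about 3.7 units apart before and 6.8 after — 3.1 units further apart.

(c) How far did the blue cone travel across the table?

1.1

From (4.1, 4.0) to (3.2, 3.3), the blue cone covered √(0.9² + 0.7²) ≈ 1.1 units.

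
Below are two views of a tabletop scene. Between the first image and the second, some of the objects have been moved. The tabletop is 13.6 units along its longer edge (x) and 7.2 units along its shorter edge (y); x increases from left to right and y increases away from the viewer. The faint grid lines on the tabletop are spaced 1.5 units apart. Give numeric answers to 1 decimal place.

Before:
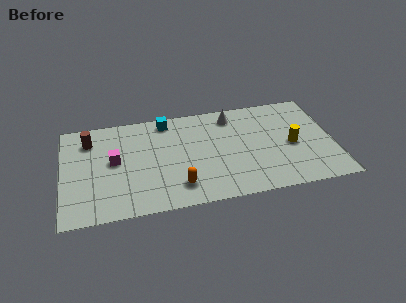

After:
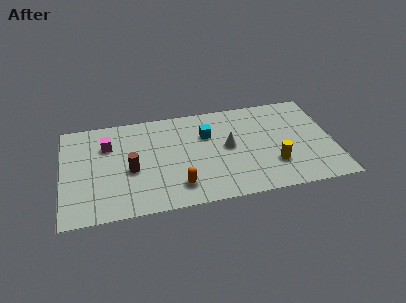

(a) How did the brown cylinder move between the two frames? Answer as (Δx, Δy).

(2.0, -2.5)

From the two frames, the brown cylinder sits at roughly (1.4, 5.6) before and (3.4, 3.1) after.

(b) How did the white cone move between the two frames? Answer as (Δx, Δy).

(-0.3, -2.2)

From the two frames, the white cone sits at roughly (8.6, 6.0) before and (8.3, 3.8) after.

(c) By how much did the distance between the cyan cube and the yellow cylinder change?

-2.6

They were about 6.9 units apart before and 4.3 after — 2.6 units closer together.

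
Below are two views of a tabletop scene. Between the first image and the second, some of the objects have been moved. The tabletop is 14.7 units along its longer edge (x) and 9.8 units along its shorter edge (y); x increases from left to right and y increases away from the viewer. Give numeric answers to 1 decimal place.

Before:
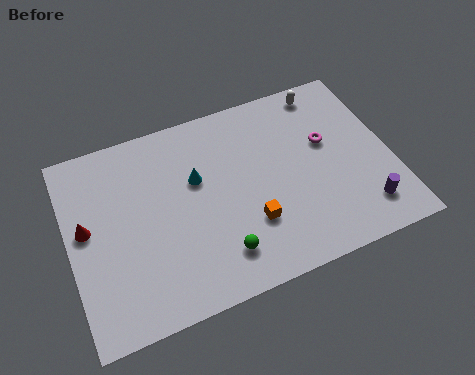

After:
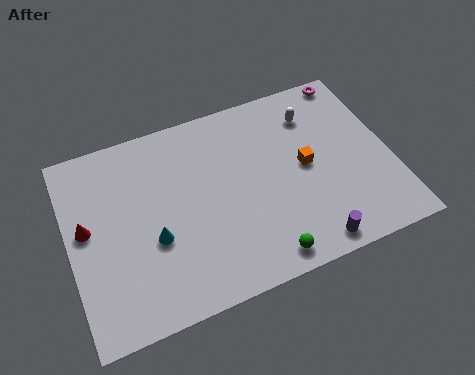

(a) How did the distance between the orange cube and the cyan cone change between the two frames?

+3.5

They were about 3.7 units apart before and 7.2 after — 3.5 units further apart.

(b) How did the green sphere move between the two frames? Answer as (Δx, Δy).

(1.9, -0.9)

From the two frames, the green sphere sits at roughly (6.5, 2.0) before and (8.4, 1.1) after.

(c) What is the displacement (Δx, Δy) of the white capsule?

(-0.7, -1.1)

From the two frames, the white capsule sits at roughly (12.2, 8.7) before and (11.5, 7.6) after.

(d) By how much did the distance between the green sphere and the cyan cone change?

+1.3

Before: roughly 4.1 units apart; after: 5.4. That's 1.3 units further apart.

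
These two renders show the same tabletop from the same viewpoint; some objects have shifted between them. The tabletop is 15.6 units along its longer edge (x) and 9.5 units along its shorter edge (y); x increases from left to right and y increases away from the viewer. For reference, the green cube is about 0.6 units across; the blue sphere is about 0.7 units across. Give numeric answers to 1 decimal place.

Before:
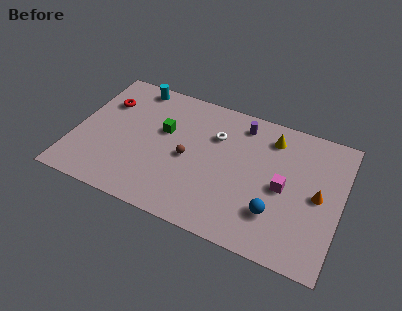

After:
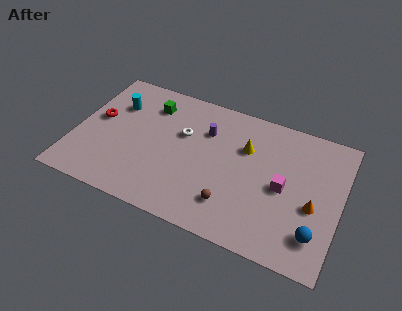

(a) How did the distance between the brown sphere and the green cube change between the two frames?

+5.4

Before: roughly 2.1 units apart; after: 7.5. That's 5.4 units further apart.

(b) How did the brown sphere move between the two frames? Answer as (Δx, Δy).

(2.8, -2.2)

The brown sphere started near (6.7, 4.4) and ended near (9.5, 2.2).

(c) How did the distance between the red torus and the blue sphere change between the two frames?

+2.3

Before: roughly 11.3 units apart; after: 13.6. That's 2.3 units further apart.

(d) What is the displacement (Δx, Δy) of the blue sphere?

(2.4, -0.5)

From the two frames, the blue sphere sits at roughly (12.0, 2.6) before and (14.4, 2.1) after.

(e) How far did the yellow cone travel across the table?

1.9

From (11.3, 7.7) to (9.9, 6.4), the yellow cone covered √(1.4² + 1.3²) ≈ 1.9 units.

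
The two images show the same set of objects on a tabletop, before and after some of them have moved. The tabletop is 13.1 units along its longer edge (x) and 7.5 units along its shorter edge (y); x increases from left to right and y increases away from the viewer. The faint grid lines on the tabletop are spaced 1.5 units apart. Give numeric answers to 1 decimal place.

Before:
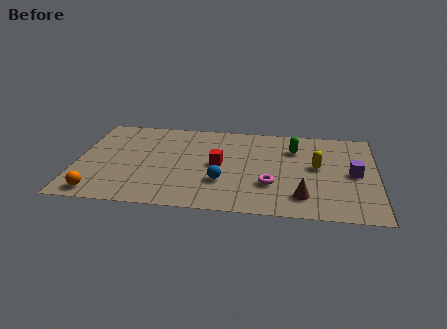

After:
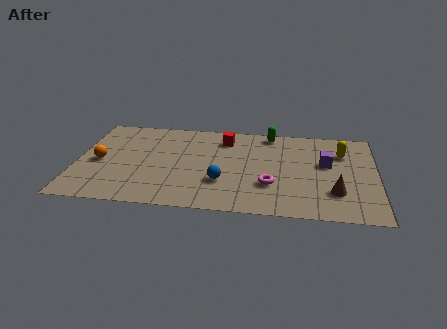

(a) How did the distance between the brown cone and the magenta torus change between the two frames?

+1.2

Before: roughly 1.6 units apart; after: 2.8. That's 1.2 units further apart.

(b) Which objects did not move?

the magenta torus and the blue sphere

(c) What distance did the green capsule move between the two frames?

1.6

The green capsule moved from about (9.5, 5.5) to (8.4, 6.7), a distance of √(1.1² + 1.2²) ≈ 1.6.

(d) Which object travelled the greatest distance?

the orange sphere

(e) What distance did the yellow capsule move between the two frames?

1.7

The yellow capsule was near (10.5, 4.1) before and (11.6, 5.4) after, so it travelled √(1.1² + 1.3²) ≈ 1.7 units.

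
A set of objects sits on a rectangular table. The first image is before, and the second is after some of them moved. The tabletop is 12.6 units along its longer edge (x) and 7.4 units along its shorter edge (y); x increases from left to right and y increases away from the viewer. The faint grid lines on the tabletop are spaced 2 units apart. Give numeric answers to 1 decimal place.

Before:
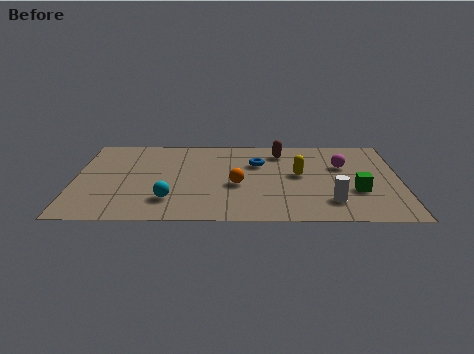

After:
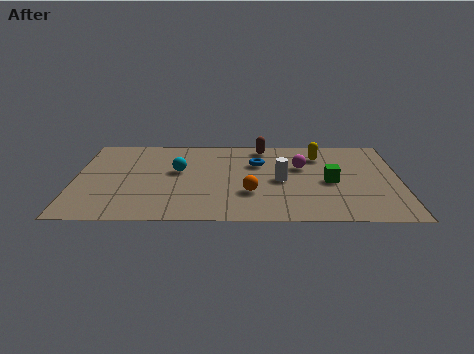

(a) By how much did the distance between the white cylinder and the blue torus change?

-2.6

The distance was about 4.3 in the first image and 1.7 in the second, so they moved 2.6 units closer together.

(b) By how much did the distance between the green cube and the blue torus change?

-1.3

The distance was about 4.5 in the first image and 3.2 in the second, so they moved 1.3 units closer together.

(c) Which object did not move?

the blue torus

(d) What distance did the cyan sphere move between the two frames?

2.5

From (3.7, 1.8) to (4.0, 4.3), the cyan sphere covered √(0.3² + 2.5²) ≈ 2.5 units.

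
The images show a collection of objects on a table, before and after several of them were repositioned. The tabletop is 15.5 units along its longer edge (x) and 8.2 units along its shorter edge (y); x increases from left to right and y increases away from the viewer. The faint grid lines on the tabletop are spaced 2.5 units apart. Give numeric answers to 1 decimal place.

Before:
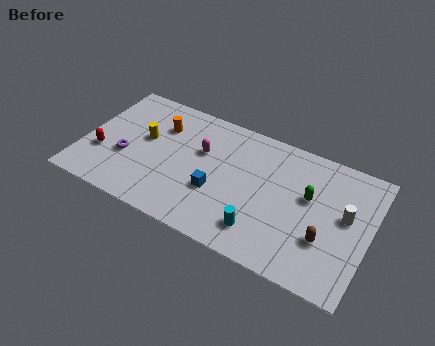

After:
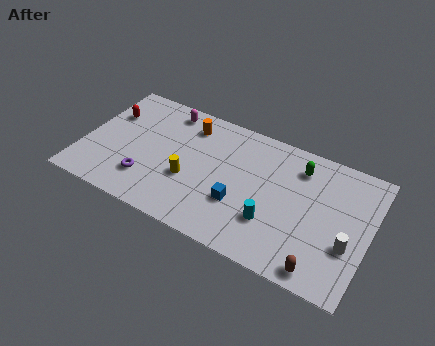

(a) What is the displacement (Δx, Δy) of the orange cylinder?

(1.5, 0.7)

The orange cylinder started near (3.9, 5.9) and ended near (5.4, 6.6).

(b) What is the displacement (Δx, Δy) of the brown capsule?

(0.0, -1.8)

The brown capsule started near (13.3, 2.7) and ended near (13.3, 0.9).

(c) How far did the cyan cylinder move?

0.9

The cyan cylinder moved from about (10.0, 1.7) to (10.5, 2.5), a distance of √(0.5² + 0.8²) ≈ 0.9.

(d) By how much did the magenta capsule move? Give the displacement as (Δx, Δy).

(-2.2, 1.9)

From the two frames, the magenta capsule sits at roughly (6.3, 5.2) before and (4.1, 7.1) after.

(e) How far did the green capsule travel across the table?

1.7

The green capsule was near (12.2, 4.9) before and (11.5, 6.5) after, so it travelled √(0.7² + 1.6²) ≈ 1.7 units.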